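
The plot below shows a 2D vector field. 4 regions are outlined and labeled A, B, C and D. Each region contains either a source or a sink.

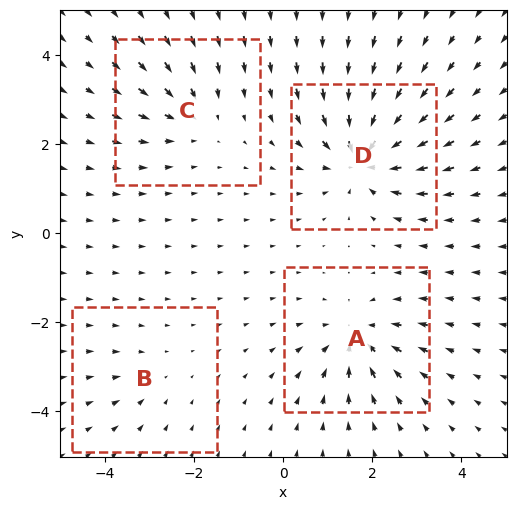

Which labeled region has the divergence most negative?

D

Divergence at each region's feature centre — A: about -5, B: about -2, C: about -4, D: about -7. Region D is most negative.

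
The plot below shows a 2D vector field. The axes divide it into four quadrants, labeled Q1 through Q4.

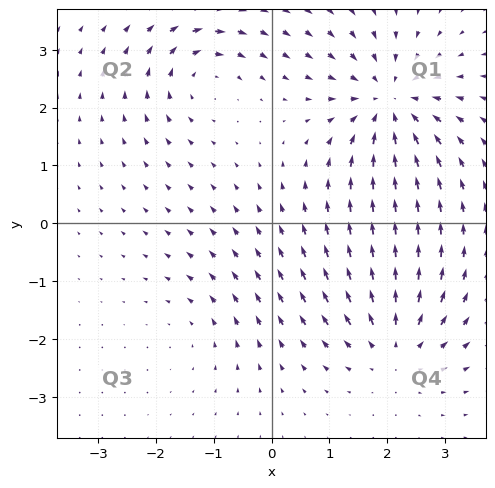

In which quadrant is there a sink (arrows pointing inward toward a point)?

The sink sits at approximately (2.0, 2.1), which lies in quadrant Q1. The divergence there is about -6, negative as expected for a sink.

Q1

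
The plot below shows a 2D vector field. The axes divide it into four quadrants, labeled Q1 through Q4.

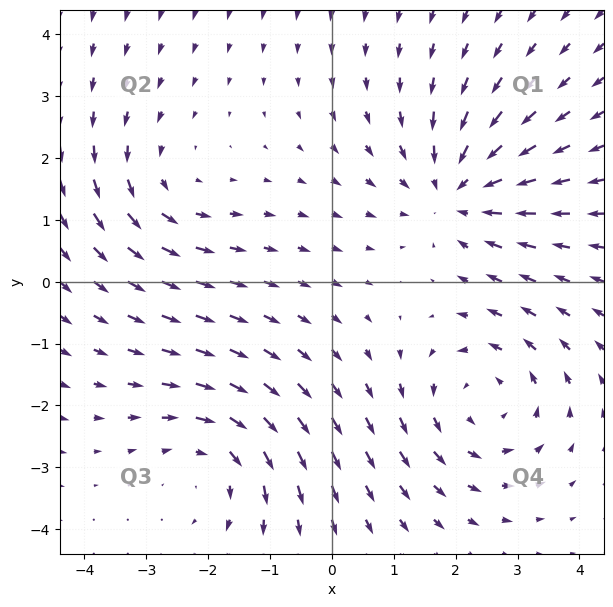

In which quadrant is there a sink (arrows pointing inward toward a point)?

Q1

The sink sits at approximately (2.0, 1.5), which lies in quadrant Q1. The divergence there is about -4, negative as expected for a sink.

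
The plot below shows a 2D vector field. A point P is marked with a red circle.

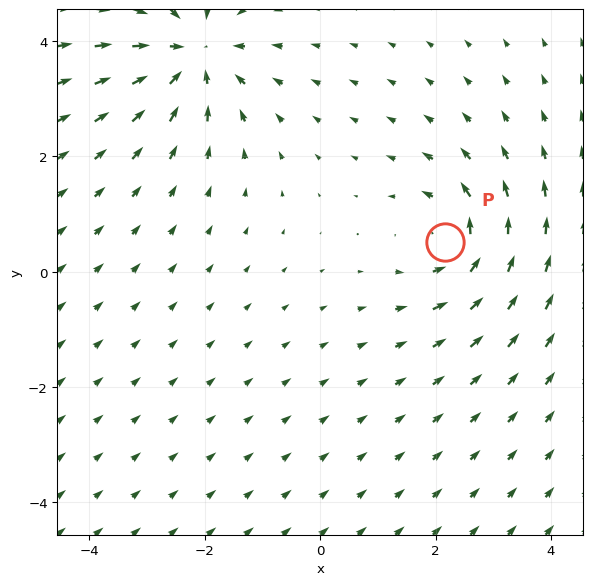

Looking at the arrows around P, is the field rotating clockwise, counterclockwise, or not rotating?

Near P at (2.2, 0.5) the arrows circulate counterclockwise. The curl (z-component) there is about +3; positive curl means counterclockwise rotation.

counterclockwise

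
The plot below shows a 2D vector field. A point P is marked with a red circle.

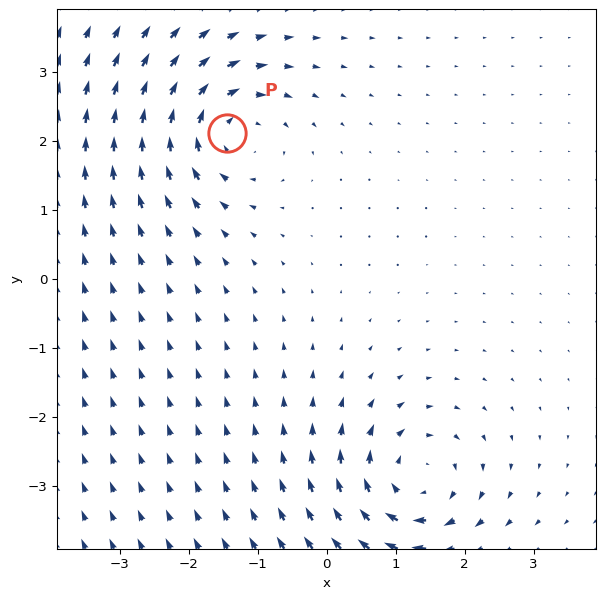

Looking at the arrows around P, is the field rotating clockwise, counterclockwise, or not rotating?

Near P at (-1.5, 2.1) the arrows circulate clockwise. The curl (z-component) there is about -6; negative curl means clockwise rotation.

clockwise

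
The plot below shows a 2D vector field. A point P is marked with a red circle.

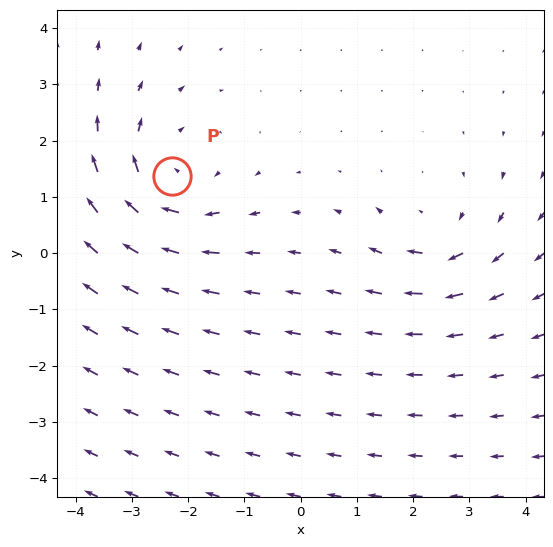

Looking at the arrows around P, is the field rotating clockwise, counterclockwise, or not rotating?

clockwise

Near P at (-2.3, 1.4) the arrows circulate clockwise. The curl (z-component) there is about -3; negative curl means clockwise rotation.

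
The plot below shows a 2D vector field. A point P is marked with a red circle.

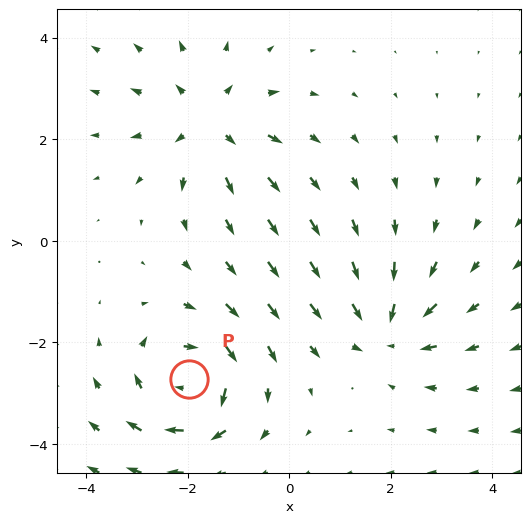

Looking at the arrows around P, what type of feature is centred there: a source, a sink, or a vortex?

vortex

At P (-2.0, -2.7) the arrows circulate clockwise. Divergence ≈0, curl about -5 — near-zero divergence with nonzero curl is a vortex.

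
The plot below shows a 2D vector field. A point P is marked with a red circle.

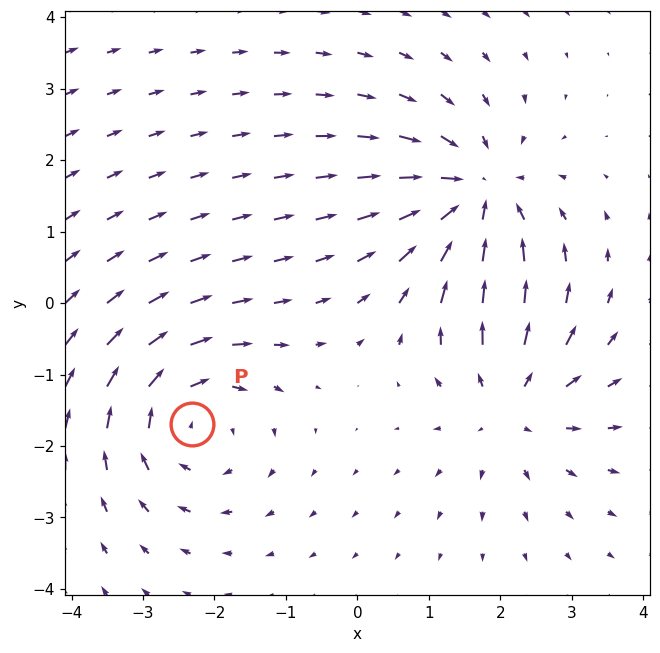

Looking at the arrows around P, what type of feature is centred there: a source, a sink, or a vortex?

At P (-2.3, -1.7) the arrows circulate clockwise. Divergence ≈0, curl about -4 — near-zero divergence with nonzero curl is a vortex.

vortex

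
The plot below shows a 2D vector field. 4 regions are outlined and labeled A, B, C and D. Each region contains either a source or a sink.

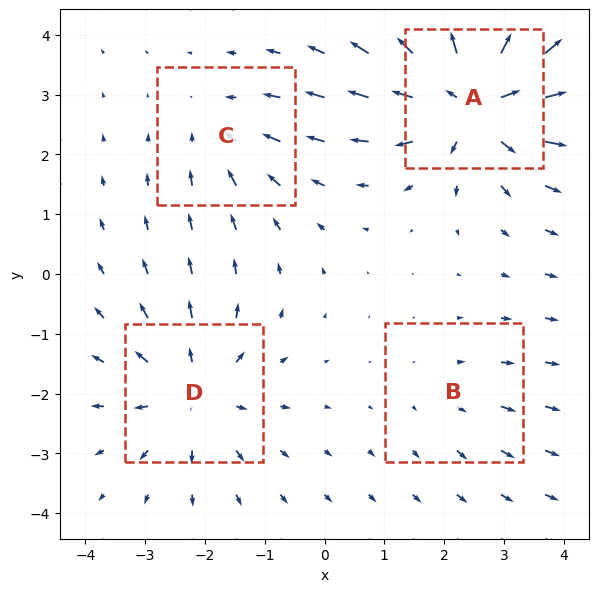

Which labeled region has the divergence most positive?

A

Divergence at each region's feature centre — A: about +7, B: about +2, C: about -3, D: about +5. Region A is most positive.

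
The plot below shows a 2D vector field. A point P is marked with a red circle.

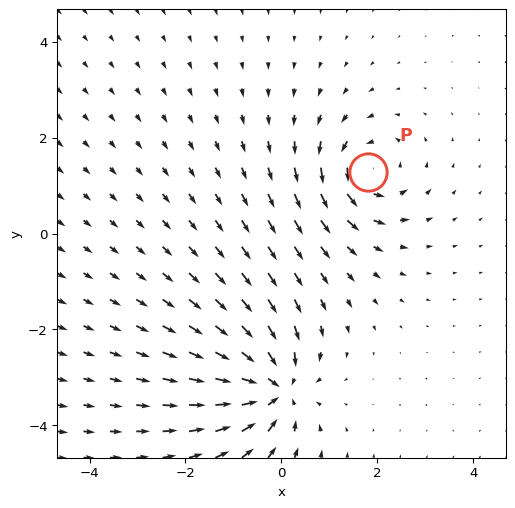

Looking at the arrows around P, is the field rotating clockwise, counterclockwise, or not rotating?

counterclockwise

Near P at (1.8, 1.3) the arrows circulate counterclockwise. The curl (z-component) there is about +5; positive curl means counterclockwise rotation.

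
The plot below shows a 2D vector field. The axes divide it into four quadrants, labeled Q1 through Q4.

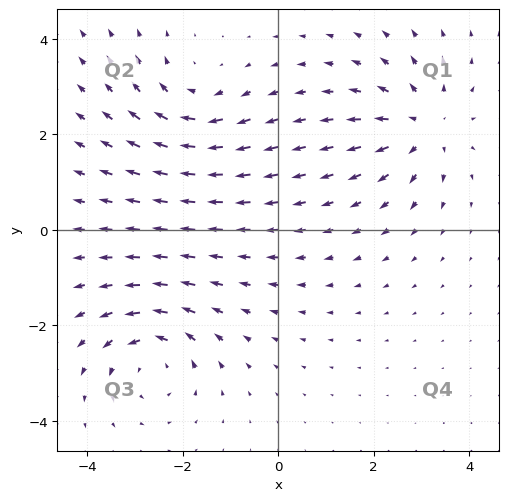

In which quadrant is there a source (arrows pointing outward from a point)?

Q1

The source sits at approximately (3.0, 2.2), which lies in quadrant Q1. The divergence there is about +5, positive as expected for a source.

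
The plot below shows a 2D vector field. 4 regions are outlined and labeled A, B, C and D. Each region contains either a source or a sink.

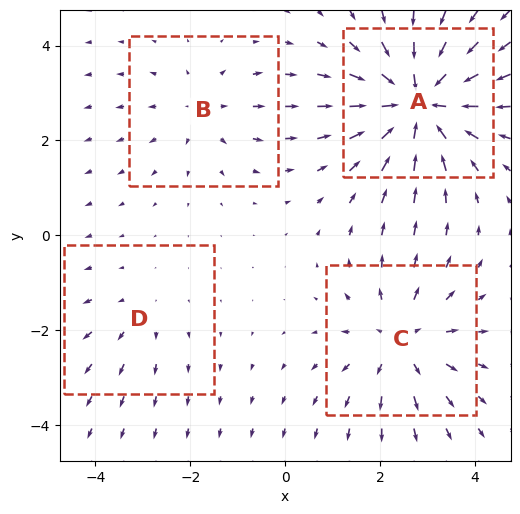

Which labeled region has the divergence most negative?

Divergence at each region's feature centre — A: about -6, B: about +3, C: about +4, D: about +2. Region A is most negative.

A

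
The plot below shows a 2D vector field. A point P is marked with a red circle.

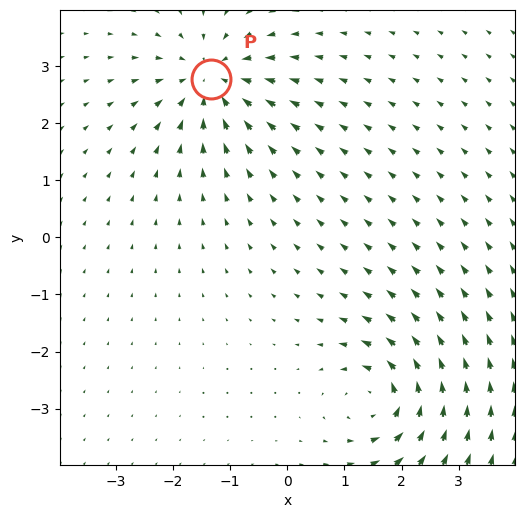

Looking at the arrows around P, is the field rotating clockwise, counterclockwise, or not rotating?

not rotating

Near P at (-1.3, 2.8) the arrows show no circulation. The curl there is ≈0.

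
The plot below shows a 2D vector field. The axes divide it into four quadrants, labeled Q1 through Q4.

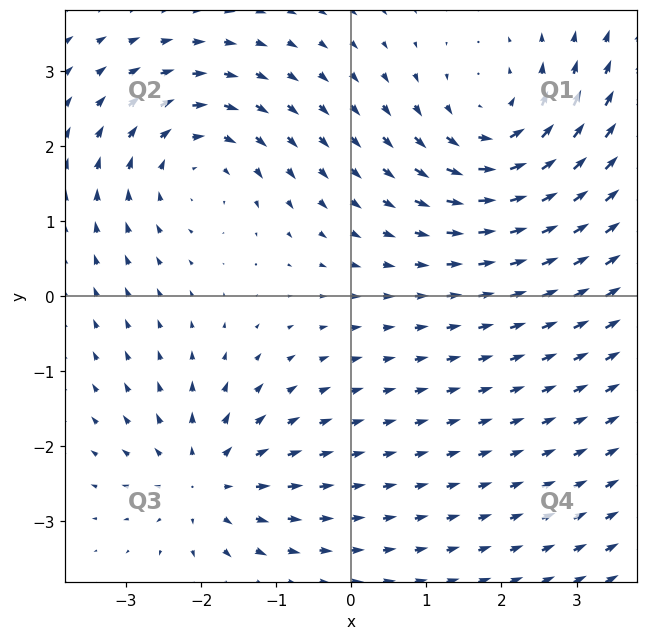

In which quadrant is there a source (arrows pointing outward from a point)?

The source sits at approximately (-1.9, -2.5), which lies in quadrant Q3. The divergence there is about +4, positive as expected for a source.

Q3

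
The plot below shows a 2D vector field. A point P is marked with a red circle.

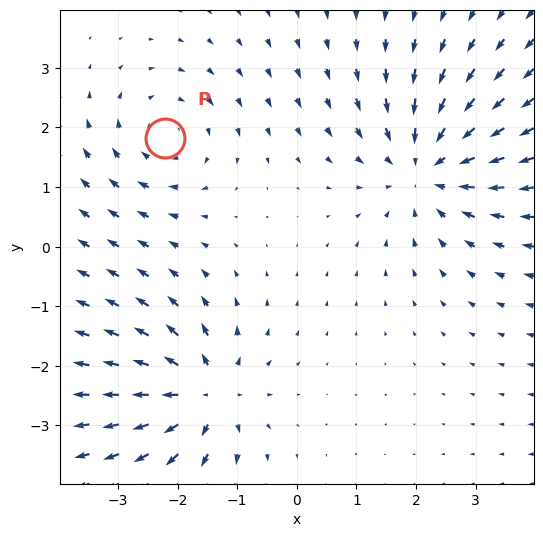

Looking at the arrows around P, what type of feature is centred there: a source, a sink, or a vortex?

At P (-2.2, 1.8) the arrows circulate clockwise. Divergence ≈0, curl about -3 — near-zero divergence with nonzero curl is a vortex.

vortex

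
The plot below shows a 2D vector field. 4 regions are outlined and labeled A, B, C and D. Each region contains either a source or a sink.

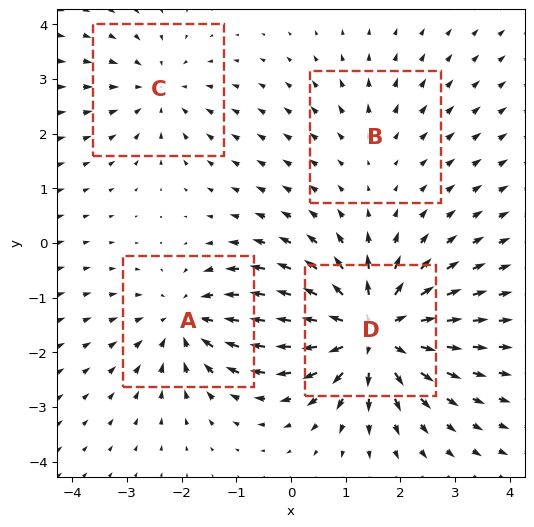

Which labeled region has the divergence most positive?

Divergence at each region's feature centre — A: about -5, B: about +2, C: about -3, D: about +7. Region D is most positive.

D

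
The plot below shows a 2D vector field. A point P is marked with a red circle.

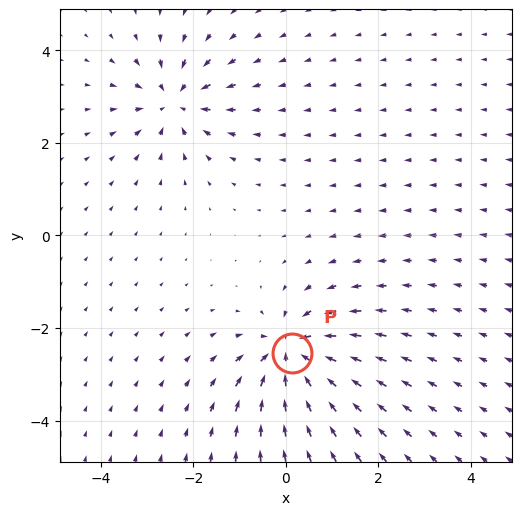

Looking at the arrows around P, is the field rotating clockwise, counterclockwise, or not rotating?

not rotating

Near P at (0.1, -2.6) the arrows show no circulation. The curl there is ≈0.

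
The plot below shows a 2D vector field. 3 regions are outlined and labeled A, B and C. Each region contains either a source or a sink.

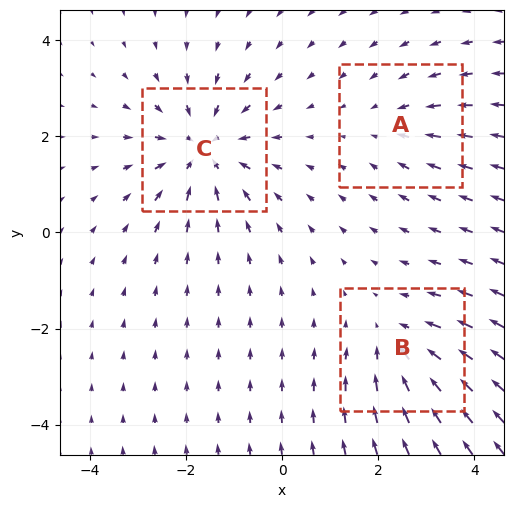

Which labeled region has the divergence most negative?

C

Divergence at each region's feature centre — A: about -2, B: about -3, C: about -4. Region C is most negative.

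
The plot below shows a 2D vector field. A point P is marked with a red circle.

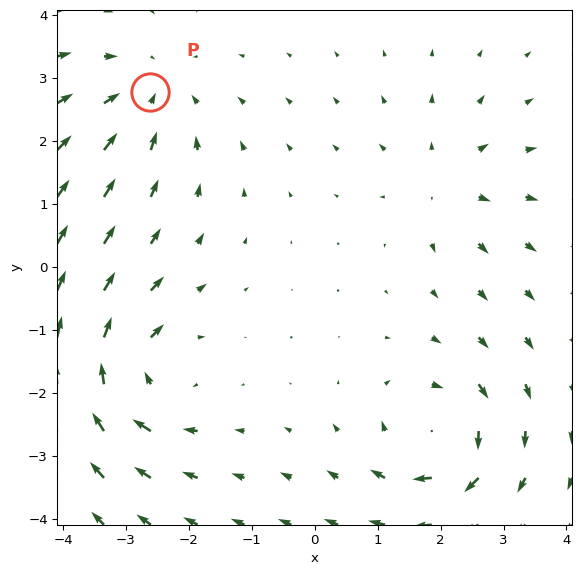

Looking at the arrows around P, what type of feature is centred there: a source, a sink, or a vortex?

sink

At P (-2.6, 2.8) the arrows converge inward. Divergence about -3, curl ≈0 — negative divergence with near-zero curl is a sink.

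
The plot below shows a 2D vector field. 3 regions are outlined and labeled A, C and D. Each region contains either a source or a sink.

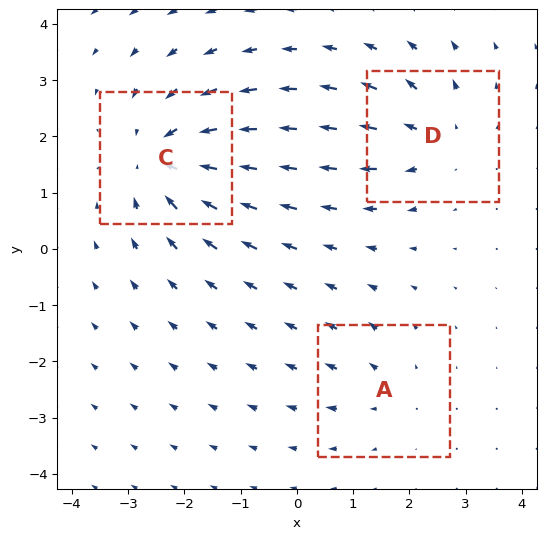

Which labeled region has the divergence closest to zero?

A

Divergence at each region's feature centre — A: about +2, C: about -5, D: about +3. Region A is closest to zero.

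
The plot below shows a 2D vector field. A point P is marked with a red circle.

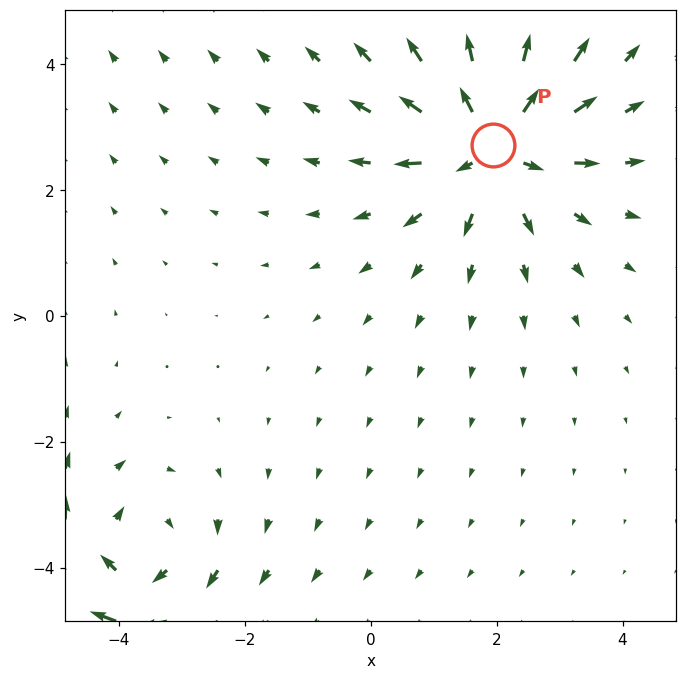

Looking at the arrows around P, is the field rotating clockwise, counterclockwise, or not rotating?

not rotating

Near P at (1.9, 2.7) the arrows show no circulation. The curl there is ≈0.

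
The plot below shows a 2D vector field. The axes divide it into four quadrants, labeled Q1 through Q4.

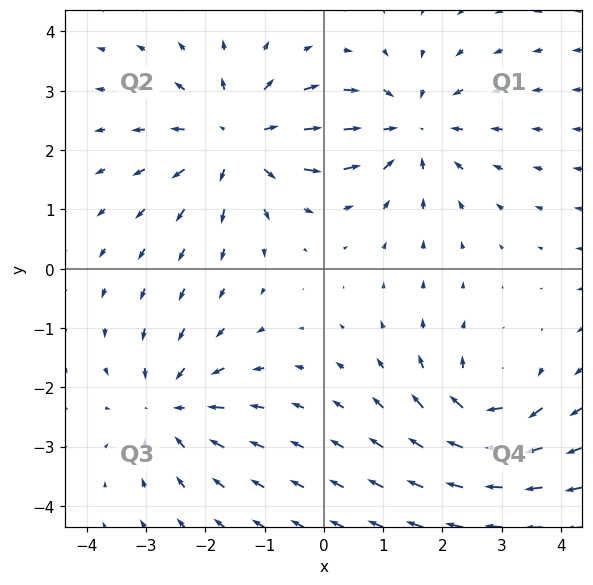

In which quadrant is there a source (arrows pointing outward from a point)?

Q2

The source sits at approximately (-1.4, 2.2), which lies in quadrant Q2. The divergence there is about +4, positive as expected for a source.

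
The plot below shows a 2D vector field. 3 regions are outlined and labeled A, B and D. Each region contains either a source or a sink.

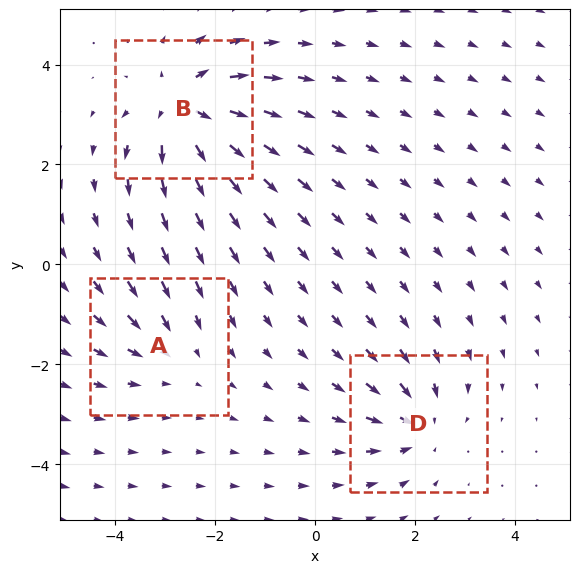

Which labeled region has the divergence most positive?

B

Divergence at each region's feature centre — A: about -2, B: about +5, D: about -4. Region B is most positive.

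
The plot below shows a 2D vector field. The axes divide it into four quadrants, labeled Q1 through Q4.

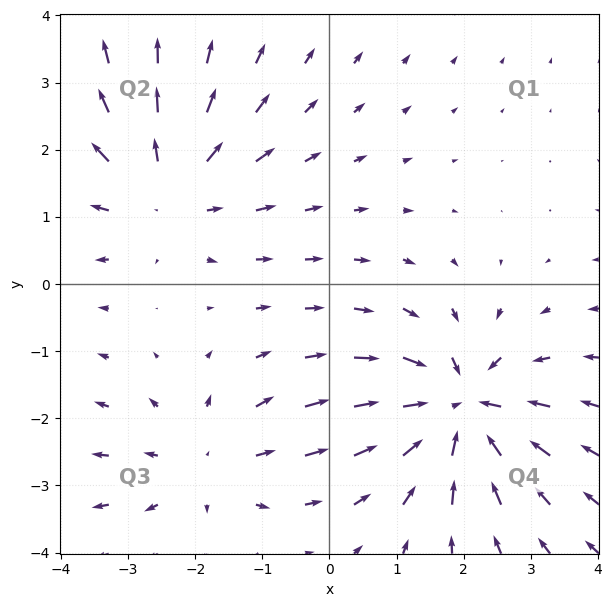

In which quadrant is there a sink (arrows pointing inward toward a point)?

Q4

The sink sits at approximately (1.9, -1.8), which lies in quadrant Q4. The divergence there is about -6, negative as expected for a sink.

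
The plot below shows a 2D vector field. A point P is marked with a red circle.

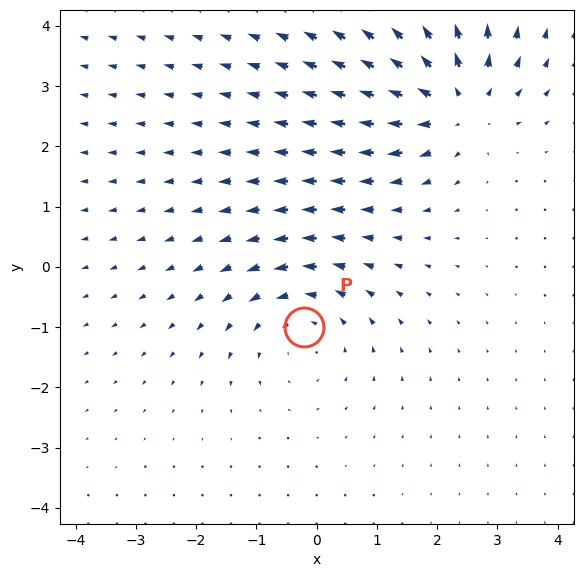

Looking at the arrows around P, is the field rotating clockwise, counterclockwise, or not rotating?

counterclockwise

Near P at (-0.2, -1.0) the arrows circulate counterclockwise. The curl (z-component) there is about +3; positive curl means counterclockwise rotation.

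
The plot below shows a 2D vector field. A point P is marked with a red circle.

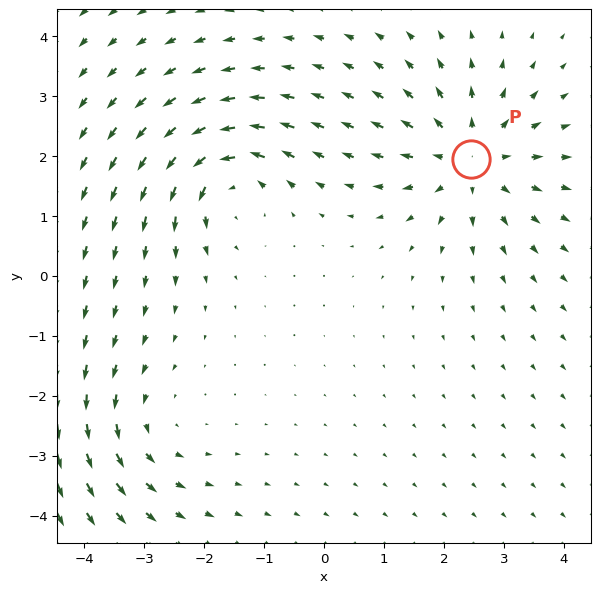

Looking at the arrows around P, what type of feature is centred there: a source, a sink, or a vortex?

source

At P (2.5, 1.9) the arrows spread outward. Divergence about +4, curl ≈0 — positive divergence with near-zero curl is a source.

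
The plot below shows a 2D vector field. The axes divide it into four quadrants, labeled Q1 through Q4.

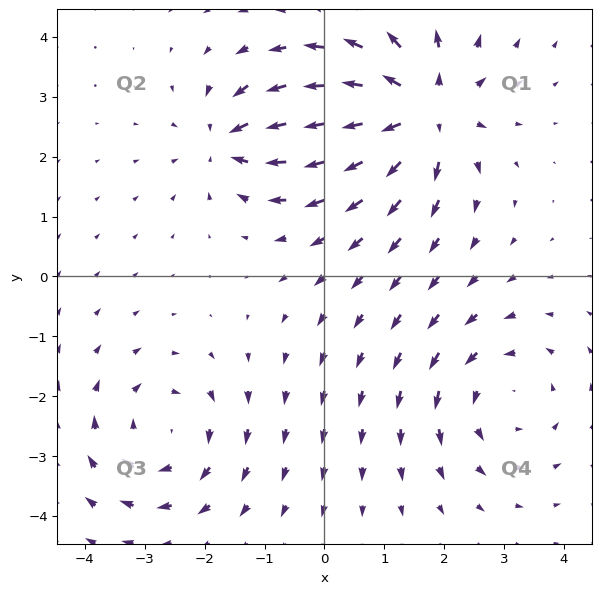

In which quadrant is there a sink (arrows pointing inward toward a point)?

The sink sits at approximately (-1.6, 2.3), which lies in quadrant Q2. The divergence there is about -4, negative as expected for a sink.

Q2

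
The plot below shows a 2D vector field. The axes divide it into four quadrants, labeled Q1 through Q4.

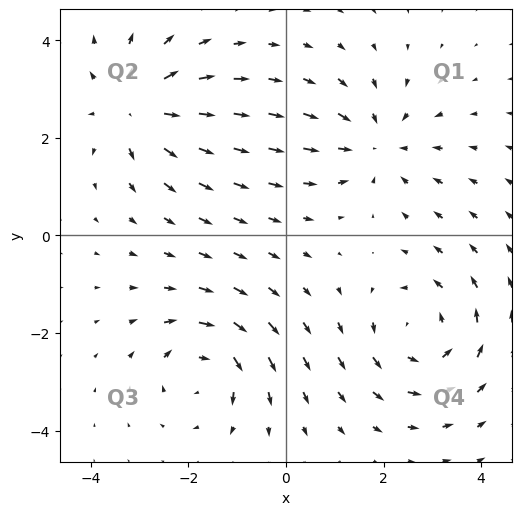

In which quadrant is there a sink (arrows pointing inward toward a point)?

Q1

The sink sits at approximately (1.9, 1.9), which lies in quadrant Q1. The divergence there is about -4, negative as expected for a sink.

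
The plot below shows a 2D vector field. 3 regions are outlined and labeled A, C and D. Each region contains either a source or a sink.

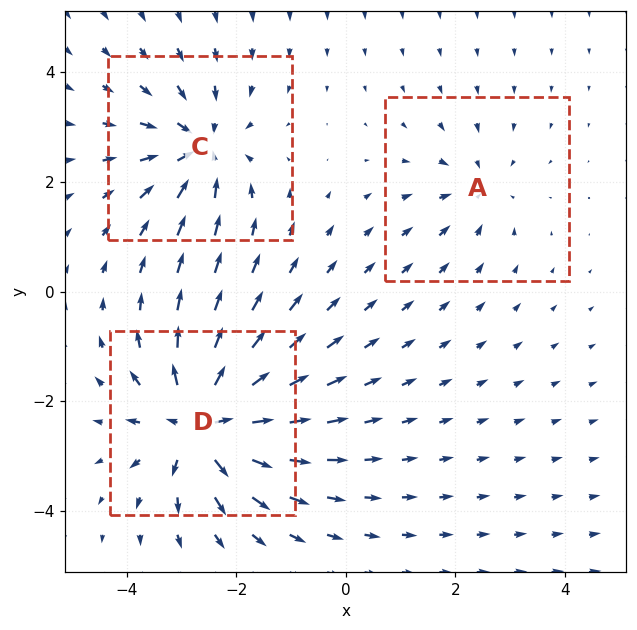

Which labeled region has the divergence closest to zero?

A

Divergence at each region's feature centre — A: about -2, C: about -4, D: about +6. Region A is closest to zero.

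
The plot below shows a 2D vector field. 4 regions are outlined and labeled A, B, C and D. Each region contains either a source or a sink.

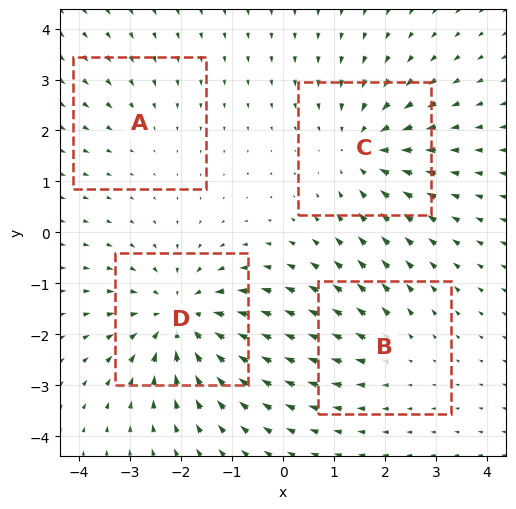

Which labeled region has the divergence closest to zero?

Divergence at each region's feature centre — A: about -2, B: about +3, C: about -5, D: about -6. Region A is closest to zero.

A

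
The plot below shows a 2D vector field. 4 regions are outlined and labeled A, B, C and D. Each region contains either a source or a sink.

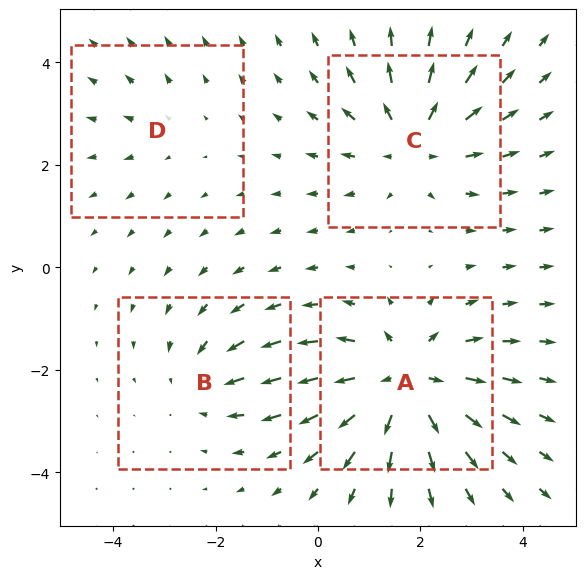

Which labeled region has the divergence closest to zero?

D

Divergence at each region's feature centre — A: about +6, B: about -3, C: about +5, D: about +2. Region D is closest to zero.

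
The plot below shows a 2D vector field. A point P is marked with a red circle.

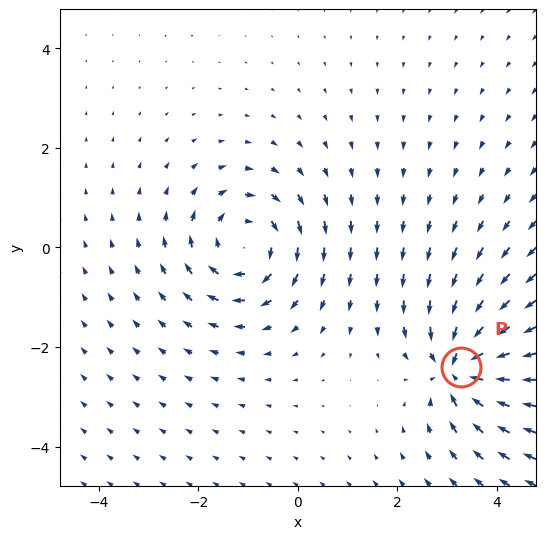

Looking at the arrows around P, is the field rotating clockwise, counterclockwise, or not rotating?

not rotating

Near P at (3.3, -2.4) the arrows show no circulation. The curl there is ≈0.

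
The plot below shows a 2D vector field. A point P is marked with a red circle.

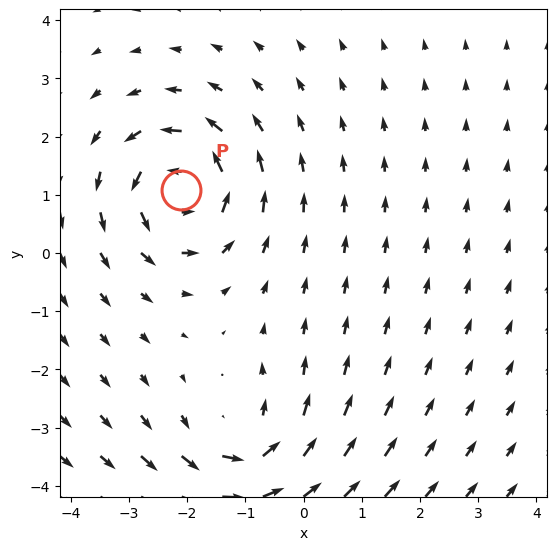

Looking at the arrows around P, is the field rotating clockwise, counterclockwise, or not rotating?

counterclockwise

Near P at (-2.1, 1.1) the arrows circulate counterclockwise. The curl (z-component) there is about +5; positive curl means counterclockwise rotation.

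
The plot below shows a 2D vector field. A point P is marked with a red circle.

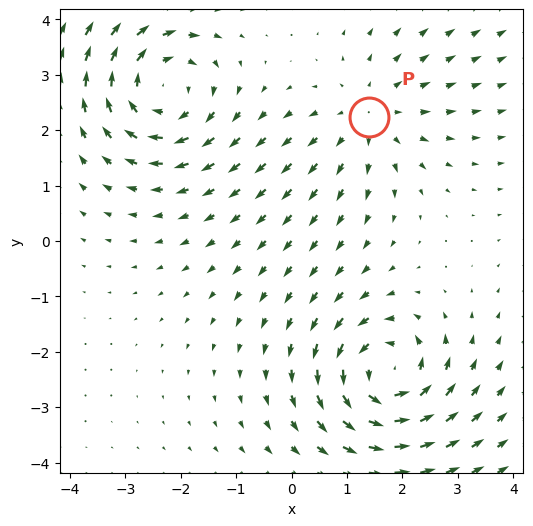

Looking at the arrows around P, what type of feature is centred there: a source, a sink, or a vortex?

At P (1.4, 2.2) the arrows spread outward. Divergence about +3, curl ≈0 — positive divergence with near-zero curl is a source.

source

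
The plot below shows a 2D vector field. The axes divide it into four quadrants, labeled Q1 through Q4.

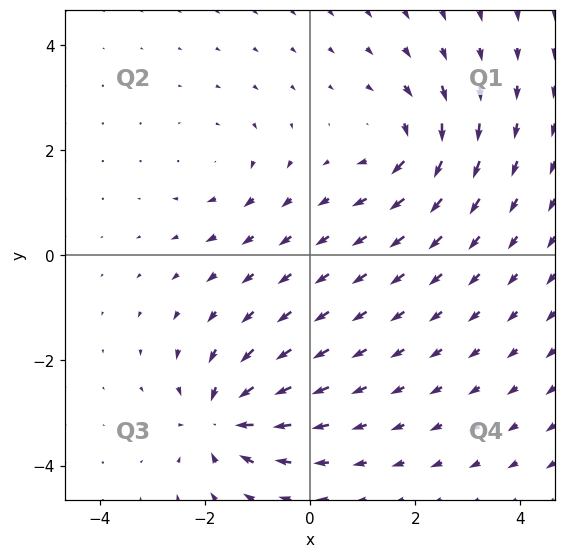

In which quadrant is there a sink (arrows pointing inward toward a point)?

Q3

The sink sits at approximately (-1.6, -3.1), which lies in quadrant Q3. The divergence there is about -6, negative as expected for a sink.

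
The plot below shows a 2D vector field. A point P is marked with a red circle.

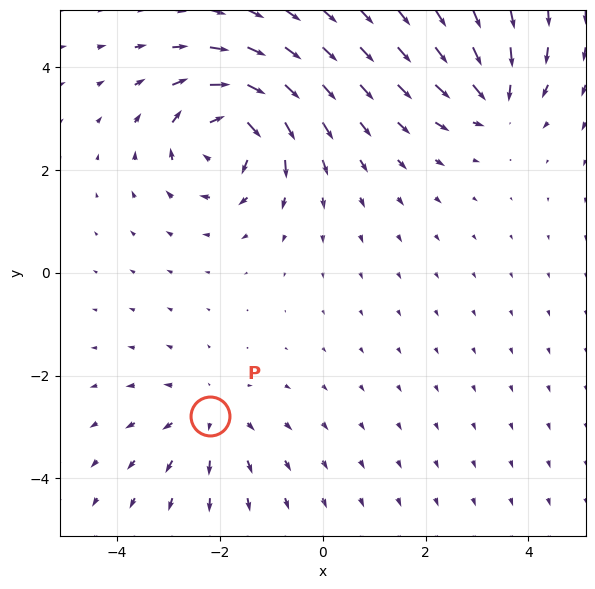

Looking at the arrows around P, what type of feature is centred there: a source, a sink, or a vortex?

source

At P (-2.2, -2.8) the arrows spread outward. Divergence about +2, curl ≈0 — positive divergence with near-zero curl is a source.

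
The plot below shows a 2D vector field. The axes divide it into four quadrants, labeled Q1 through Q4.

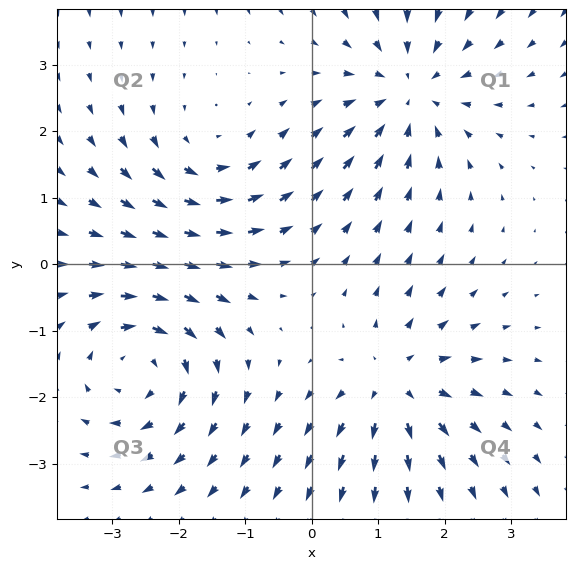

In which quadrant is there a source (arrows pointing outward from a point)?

Q4

The source sits at approximately (1.3, -1.8), which lies in quadrant Q4. The divergence there is about +5, positive as expected for a source.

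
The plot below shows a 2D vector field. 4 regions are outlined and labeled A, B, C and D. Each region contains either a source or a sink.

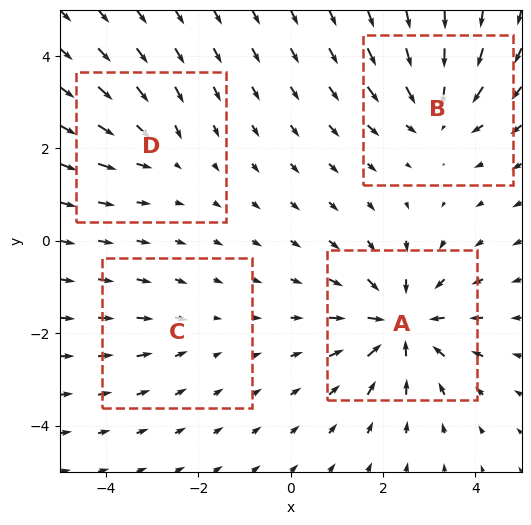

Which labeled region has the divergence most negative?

Divergence at each region's feature centre — A: about -7, B: about -5, C: about -2, D: about -3. Region A is most negative.

A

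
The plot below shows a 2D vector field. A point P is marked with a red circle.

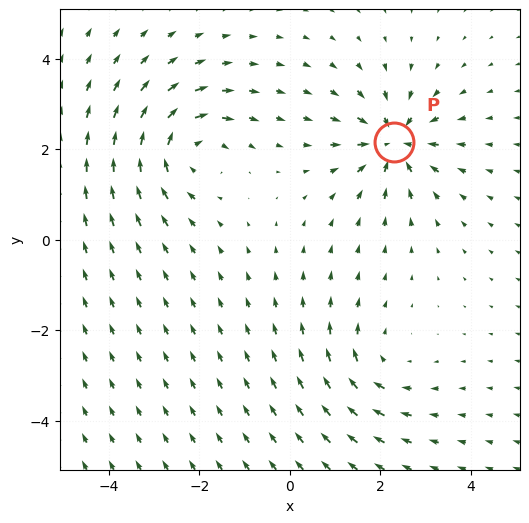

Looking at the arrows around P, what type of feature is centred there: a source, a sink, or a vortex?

At P (2.3, 2.2) the arrows converge inward. Divergence about -6, curl ≈0 — negative divergence with near-zero curl is a sink.

sink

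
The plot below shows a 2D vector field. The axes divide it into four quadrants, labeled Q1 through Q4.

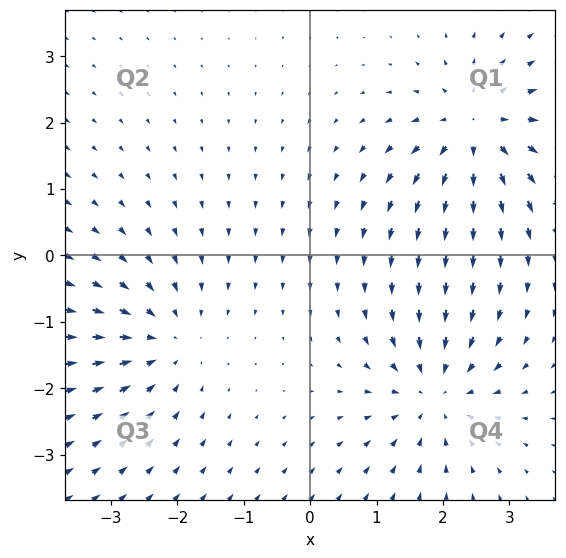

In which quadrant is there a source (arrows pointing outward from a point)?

The source sits at approximately (2.5, 1.9), which lies in quadrant Q1. The divergence there is about +6, positive as expected for a source.

Q1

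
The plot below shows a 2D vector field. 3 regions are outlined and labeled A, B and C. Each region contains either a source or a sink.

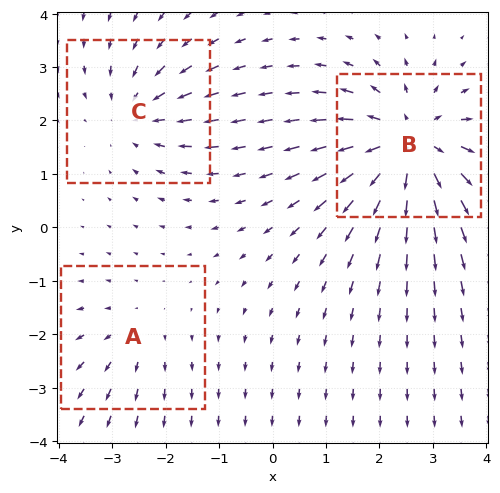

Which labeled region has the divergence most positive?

Divergence at each region's feature centre — A: about +2, B: about +5, C: about -3. Region B is most positive.

B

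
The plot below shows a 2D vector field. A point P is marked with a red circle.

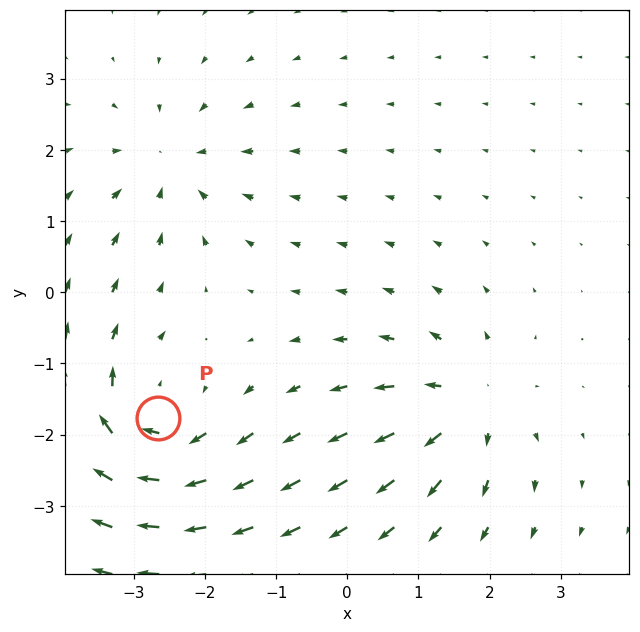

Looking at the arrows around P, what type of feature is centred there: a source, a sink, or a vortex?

vortex

At P (-2.7, -1.8) the arrows circulate clockwise. Divergence ≈0, curl about -5 — near-zero divergence with nonzero curl is a vortex.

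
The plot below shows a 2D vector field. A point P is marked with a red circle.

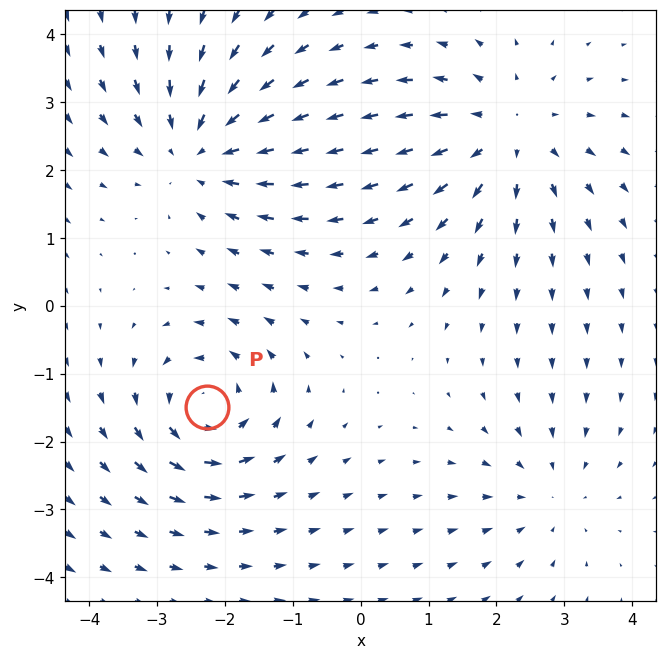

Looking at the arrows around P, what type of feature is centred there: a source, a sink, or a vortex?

vortex

At P (-2.3, -1.5) the arrows circulate counterclockwise. Divergence ≈0, curl about +5 — near-zero divergence with nonzero curl is a vortex.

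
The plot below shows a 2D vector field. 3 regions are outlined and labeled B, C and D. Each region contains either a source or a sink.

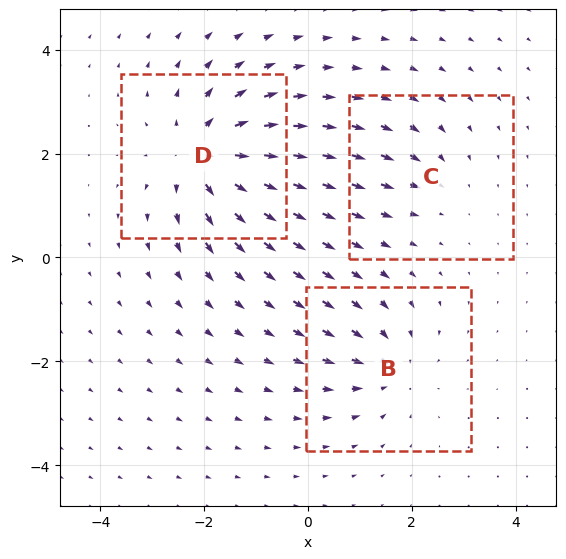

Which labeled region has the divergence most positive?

D

Divergence at each region's feature centre — B: about -3, C: about -2, D: about +5. Region D is most positive.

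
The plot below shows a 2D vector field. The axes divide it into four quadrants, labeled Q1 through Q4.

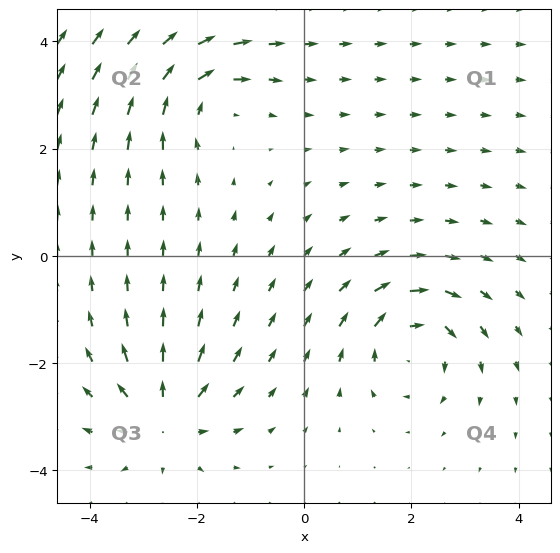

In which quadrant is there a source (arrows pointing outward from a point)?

Q3

The source sits at approximately (-2.6, -3.0), which lies in quadrant Q3. The divergence there is about +6, positive as expected for a source.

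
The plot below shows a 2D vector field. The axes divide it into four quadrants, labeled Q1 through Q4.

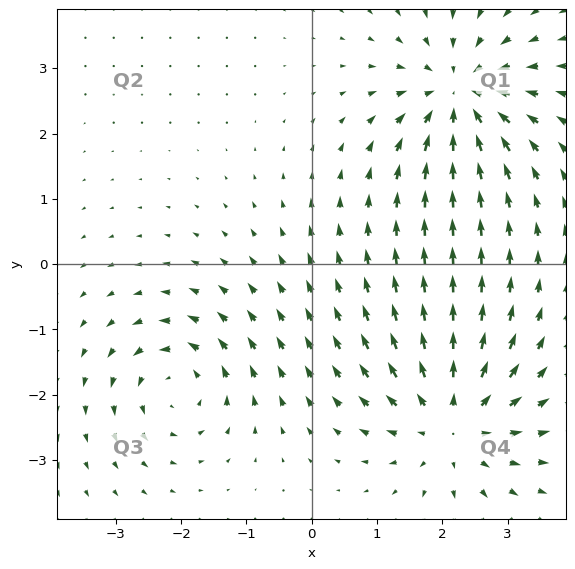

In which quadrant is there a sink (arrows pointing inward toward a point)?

Q1

The sink sits at approximately (2.3, 2.6), which lies in quadrant Q1. The divergence there is about -6, negative as expected for a sink.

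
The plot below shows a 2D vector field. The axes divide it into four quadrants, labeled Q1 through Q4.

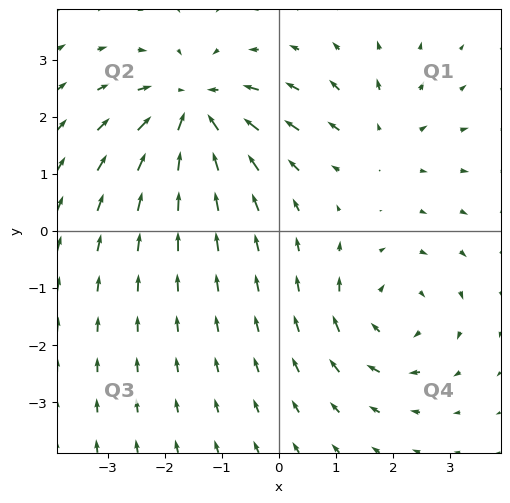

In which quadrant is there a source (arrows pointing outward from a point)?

The source sits at approximately (1.8, 1.6), which lies in quadrant Q1. The divergence there is about +3, positive as expected for a source.

Q1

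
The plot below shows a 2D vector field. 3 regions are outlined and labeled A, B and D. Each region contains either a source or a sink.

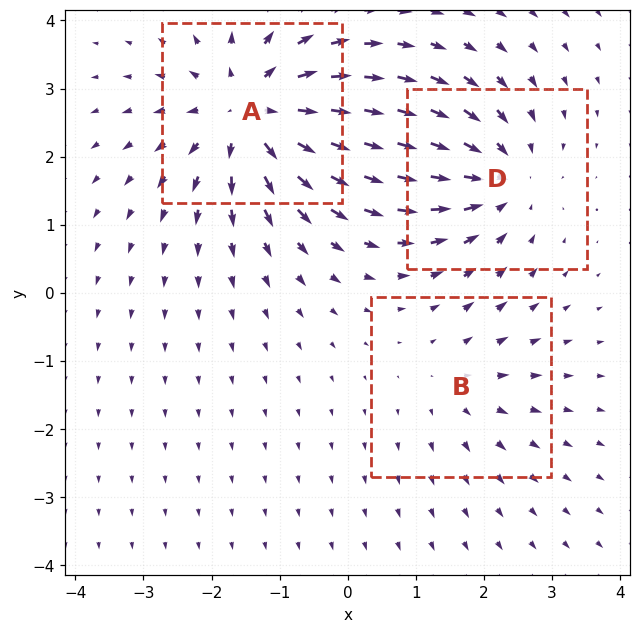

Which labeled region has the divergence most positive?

Divergence at each region's feature centre — A: about +5, B: about +2, D: about -4. Region A is most positive.

A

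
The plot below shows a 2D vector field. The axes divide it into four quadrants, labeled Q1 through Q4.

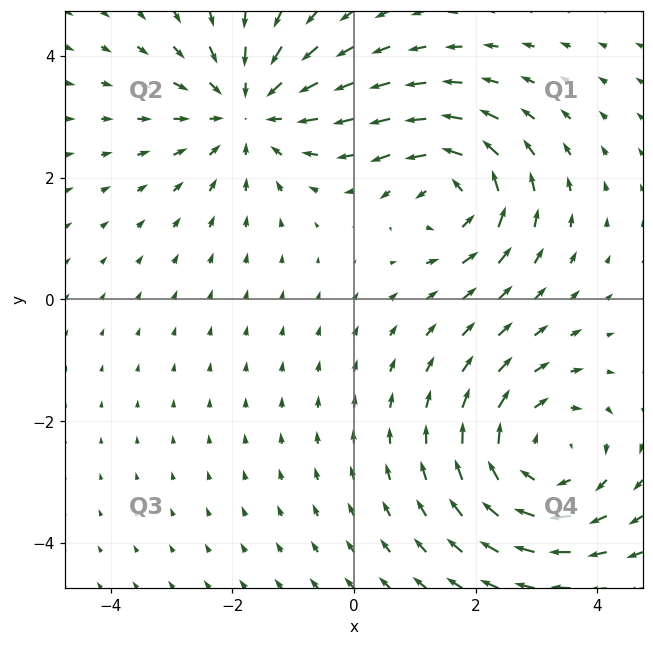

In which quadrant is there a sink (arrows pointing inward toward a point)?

Q2

The sink sits at approximately (-1.7, 3.1), which lies in quadrant Q2. The divergence there is about -4, negative as expected for a sink.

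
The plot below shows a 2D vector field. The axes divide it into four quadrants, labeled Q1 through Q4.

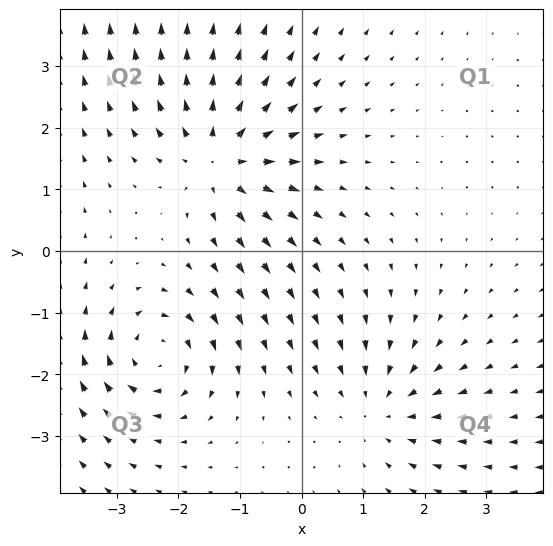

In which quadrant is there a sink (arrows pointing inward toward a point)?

Q4

The sink sits at approximately (1.3, -2.5), which lies in quadrant Q4. The divergence there is about -3, negative as expected for a sink.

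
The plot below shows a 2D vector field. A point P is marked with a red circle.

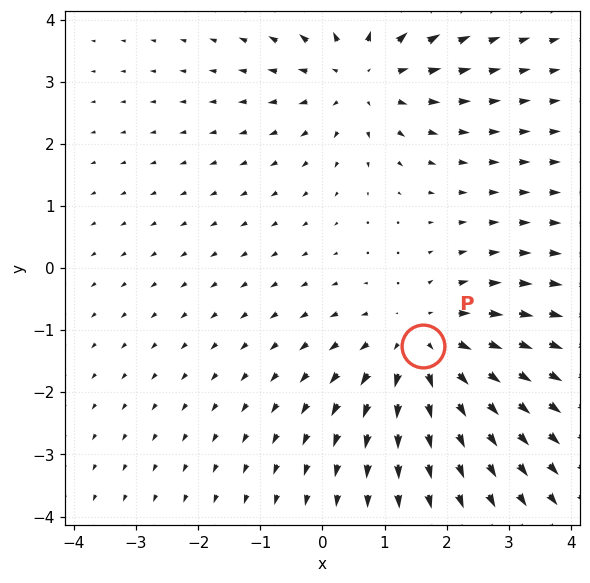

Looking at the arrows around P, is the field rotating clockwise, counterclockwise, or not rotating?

not rotating

Near P at (1.6, -1.3) the arrows show no circulation. The curl there is ≈0.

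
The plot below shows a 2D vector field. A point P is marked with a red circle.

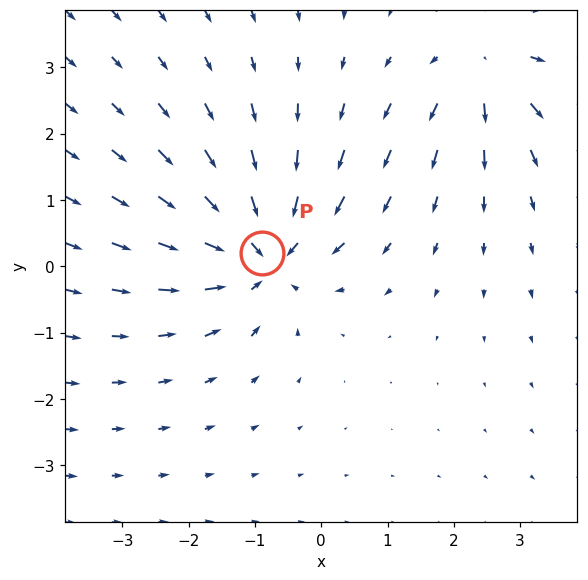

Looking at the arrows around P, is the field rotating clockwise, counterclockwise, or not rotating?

Near P at (-0.9, 0.2) the arrows show no circulation. The curl there is ≈0.

not rotating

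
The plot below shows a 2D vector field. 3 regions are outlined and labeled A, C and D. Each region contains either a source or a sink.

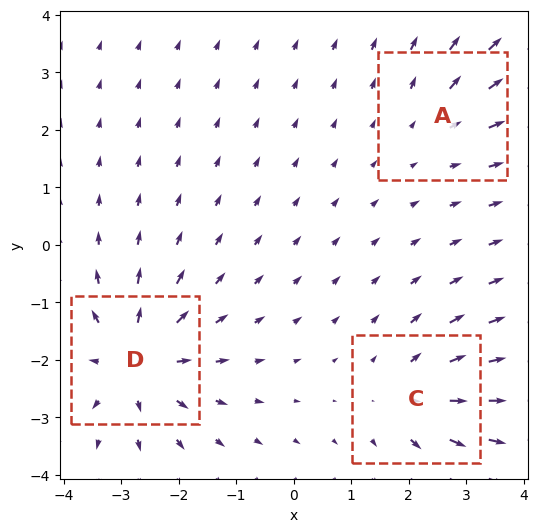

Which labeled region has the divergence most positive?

Divergence at each region's feature centre — A: about +2, C: about +3, D: about +5. Region D is most positive.

D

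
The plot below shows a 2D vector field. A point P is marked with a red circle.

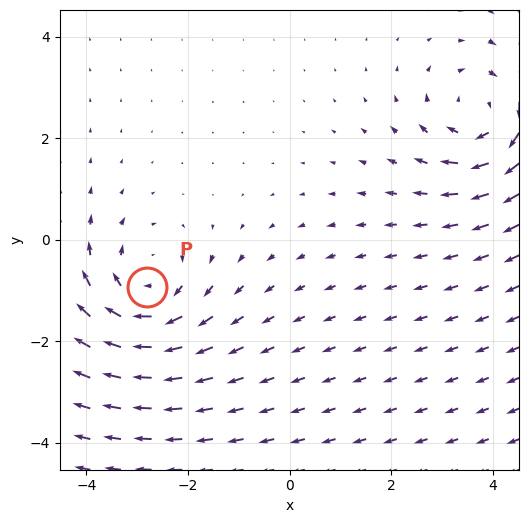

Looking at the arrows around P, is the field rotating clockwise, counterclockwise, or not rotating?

clockwise

Near P at (-2.8, -0.9) the arrows circulate clockwise. The curl (z-component) there is about -3; negative curl means clockwise rotation.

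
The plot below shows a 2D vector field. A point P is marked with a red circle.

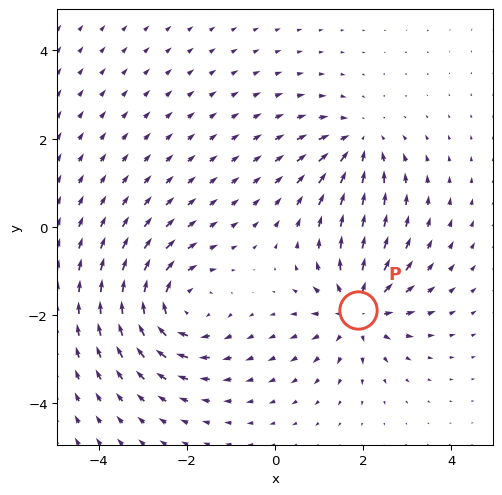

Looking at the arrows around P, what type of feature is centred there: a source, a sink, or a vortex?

source

At P (1.9, -1.9) the arrows spread outward. Divergence about +5, curl ≈0 — positive divergence with near-zero curl is a source.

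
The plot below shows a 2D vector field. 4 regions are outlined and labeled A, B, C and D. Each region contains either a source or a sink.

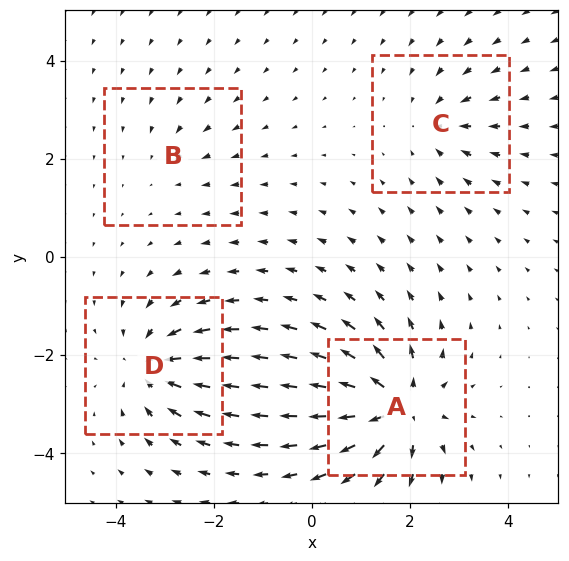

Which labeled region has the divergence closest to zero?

B

Divergence at each region's feature centre — A: about +9, B: about -2, C: about -4, D: about -6. Region B is closest to zero.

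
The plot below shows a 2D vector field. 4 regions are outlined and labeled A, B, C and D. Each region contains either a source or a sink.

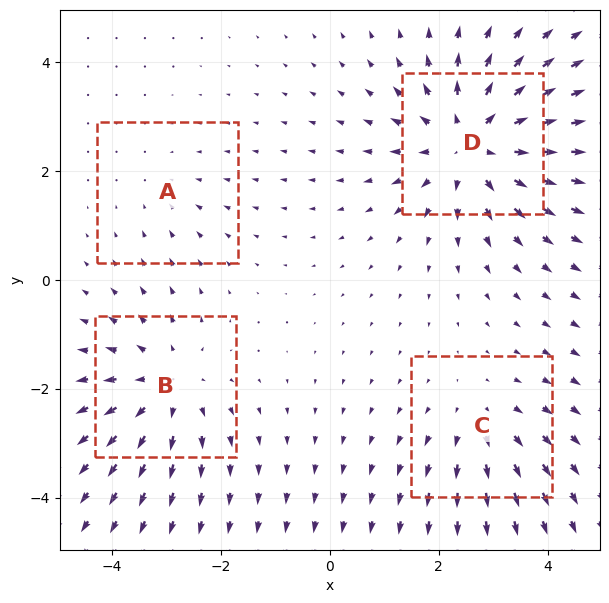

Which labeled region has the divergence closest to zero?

A

Divergence at each region's feature centre — A: about -2, B: about +4, C: about +3, D: about +6. Region A is closest to zero.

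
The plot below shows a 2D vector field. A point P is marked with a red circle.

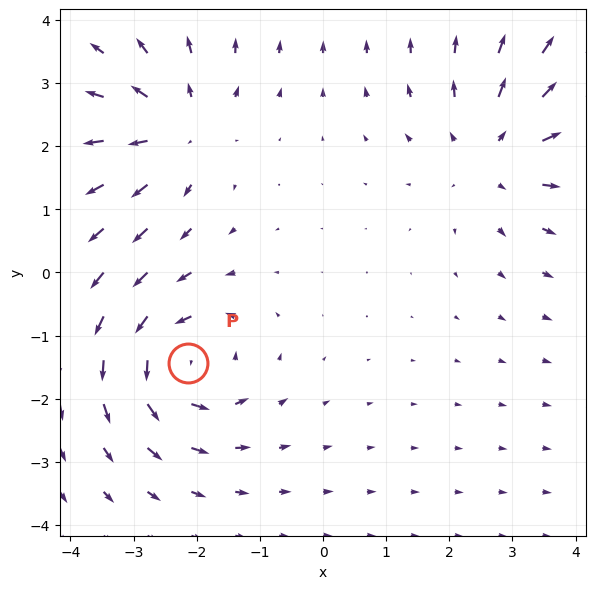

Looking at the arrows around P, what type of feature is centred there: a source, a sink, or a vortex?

At P (-2.1, -1.4) the arrows circulate counterclockwise. Divergence ≈0, curl about +5 — near-zero divergence with nonzero curl is a vortex.

vortex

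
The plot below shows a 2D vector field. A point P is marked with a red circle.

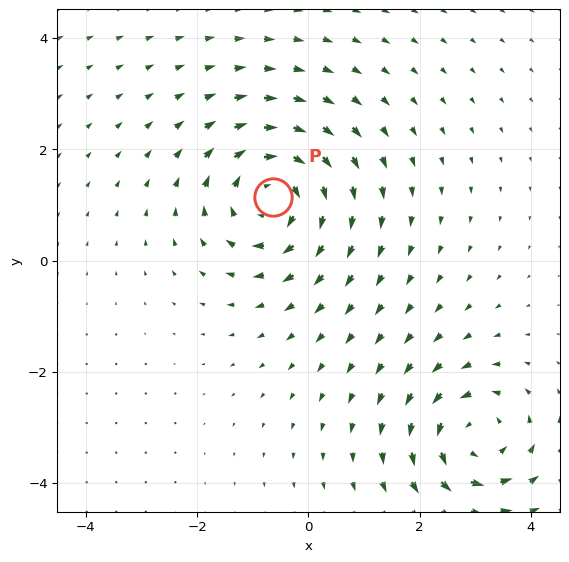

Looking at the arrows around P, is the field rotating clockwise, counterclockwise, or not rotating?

Near P at (-0.6, 1.1) the arrows circulate clockwise. The curl (z-component) there is about -3; negative curl means clockwise rotation.

clockwise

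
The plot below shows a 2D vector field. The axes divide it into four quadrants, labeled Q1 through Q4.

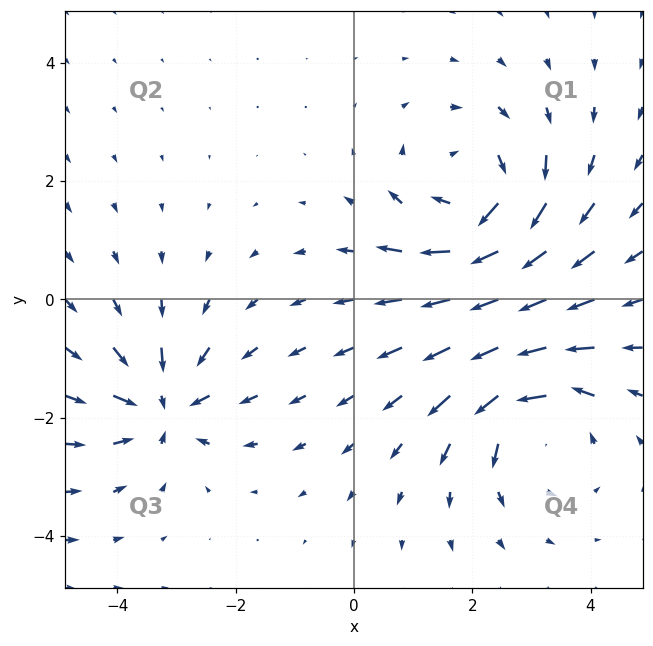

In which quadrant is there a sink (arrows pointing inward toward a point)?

The sink sits at approximately (-3.2, -1.8), which lies in quadrant Q3. The divergence there is about -4, negative as expected for a sink.

Q3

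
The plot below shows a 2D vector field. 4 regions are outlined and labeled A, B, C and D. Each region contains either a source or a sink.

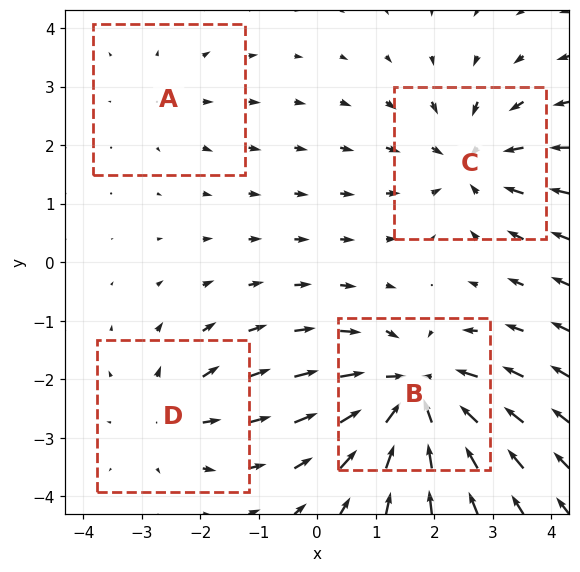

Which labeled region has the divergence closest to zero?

Divergence at each region's feature centre — A: about +2, B: about -7, C: about -5, D: about +3. Region A is closest to zero.

A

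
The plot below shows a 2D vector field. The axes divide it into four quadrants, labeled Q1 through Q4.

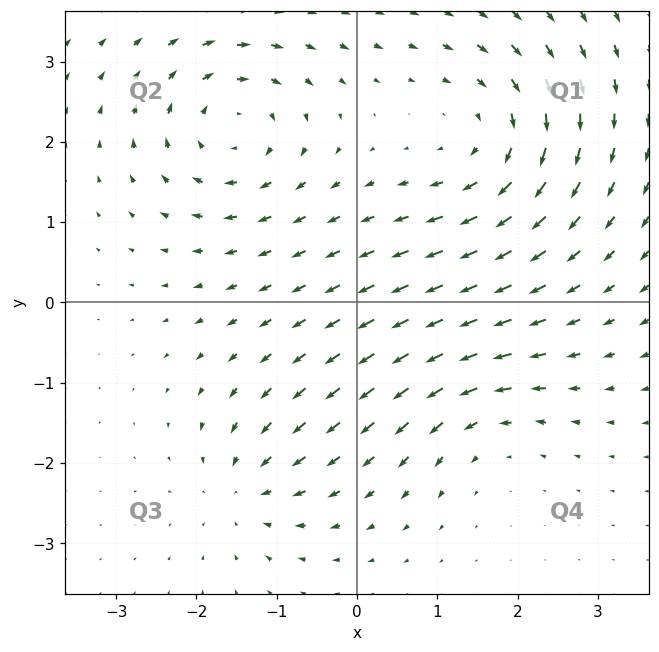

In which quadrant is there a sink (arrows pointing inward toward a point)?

Q3

The sink sits at approximately (-1.4, -2.3), which lies in quadrant Q3. The divergence there is about -4, negative as expected for a sink.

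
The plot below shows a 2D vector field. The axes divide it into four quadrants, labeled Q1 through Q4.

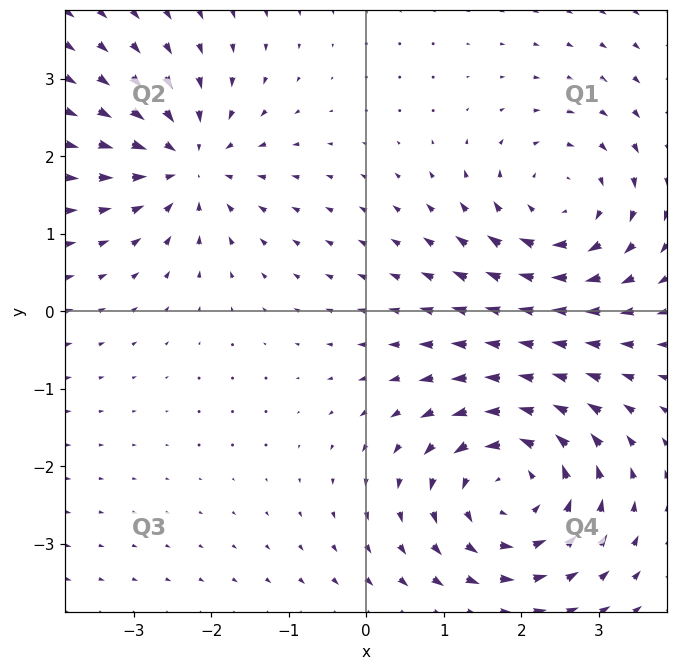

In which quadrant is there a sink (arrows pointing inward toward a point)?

Q2

The sink sits at approximately (-2.3, 1.9), which lies in quadrant Q2. The divergence there is about -4, negative as expected for a sink.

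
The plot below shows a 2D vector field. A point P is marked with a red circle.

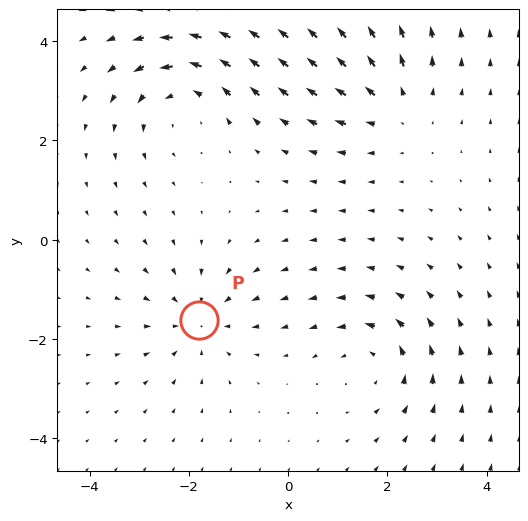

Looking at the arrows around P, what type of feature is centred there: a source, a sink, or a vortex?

sink

At P (-1.8, -1.6) the arrows converge inward. Divergence about -3, curl ≈0 — negative divergence with near-zero curl is a sink.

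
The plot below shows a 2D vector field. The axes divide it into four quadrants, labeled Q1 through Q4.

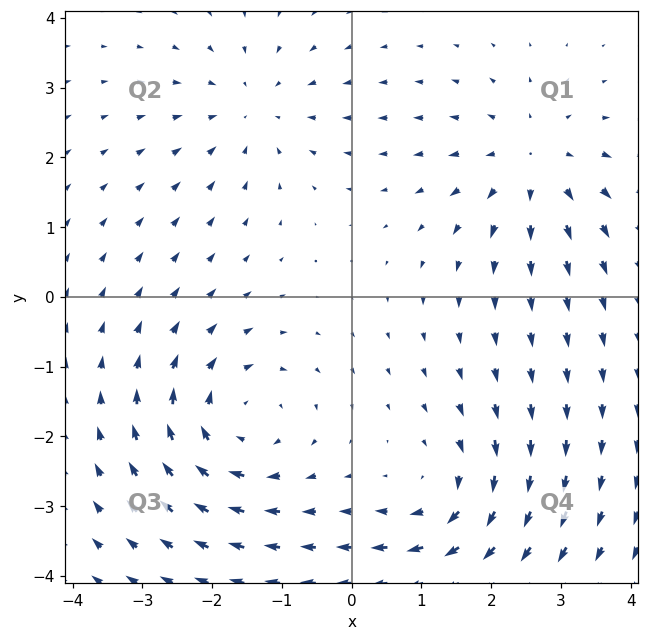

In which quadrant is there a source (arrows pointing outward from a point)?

The source sits at approximately (2.6, 1.9), which lies in quadrant Q1. The divergence there is about +3, positive as expected for a source.

Q1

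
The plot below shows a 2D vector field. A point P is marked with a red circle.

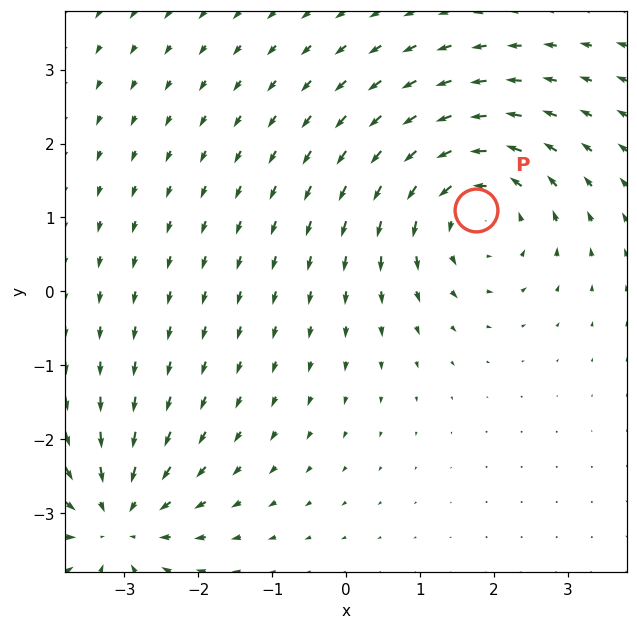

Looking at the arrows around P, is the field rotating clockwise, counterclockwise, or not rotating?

Near P at (1.8, 1.1) the arrows circulate counterclockwise. The curl (z-component) there is about +4; positive curl means counterclockwise rotation.

counterclockwise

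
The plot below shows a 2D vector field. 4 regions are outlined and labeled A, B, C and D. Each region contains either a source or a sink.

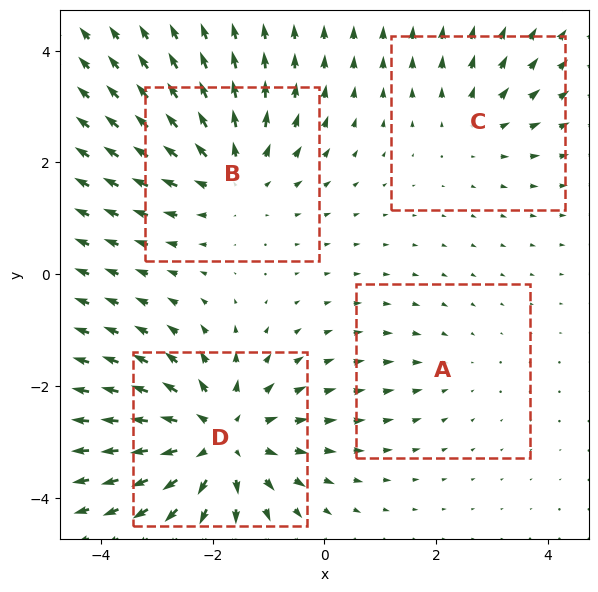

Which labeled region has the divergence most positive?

Divergence at each region's feature centre — A: about -2, B: about +5, C: about +3, D: about +7. Region D is most positive.

D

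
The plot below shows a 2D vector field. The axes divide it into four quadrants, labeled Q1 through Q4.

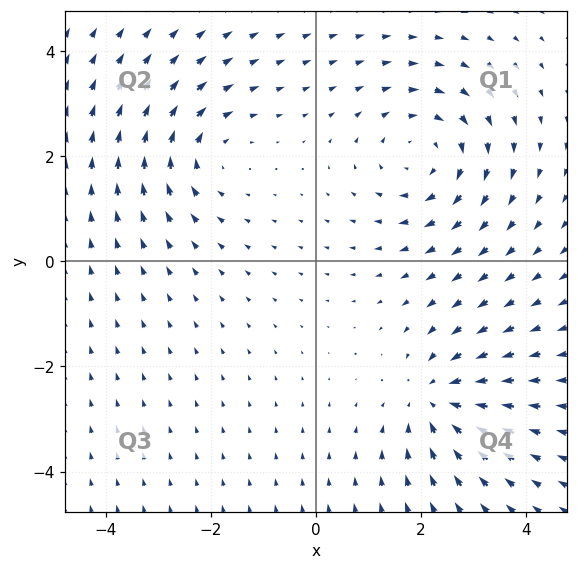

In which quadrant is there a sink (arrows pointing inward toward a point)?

Q4

The sink sits at approximately (2.3, -2.6), which lies in quadrant Q4. The divergence there is about -4, negative as expected for a sink.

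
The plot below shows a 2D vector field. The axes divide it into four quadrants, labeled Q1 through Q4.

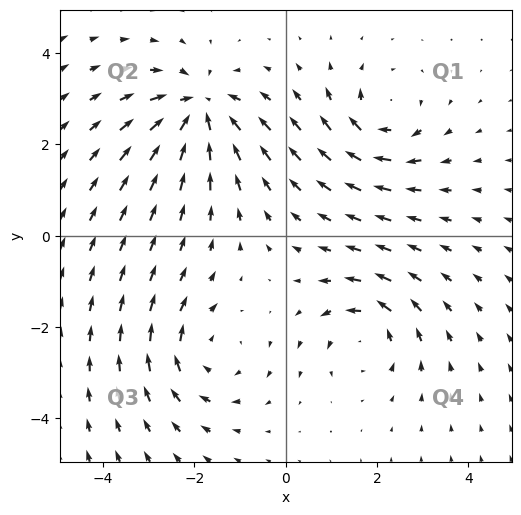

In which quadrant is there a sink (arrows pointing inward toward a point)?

The sink sits at approximately (-1.9, 2.8), which lies in quadrant Q2. The divergence there is about -4, negative as expected for a sink.

Q2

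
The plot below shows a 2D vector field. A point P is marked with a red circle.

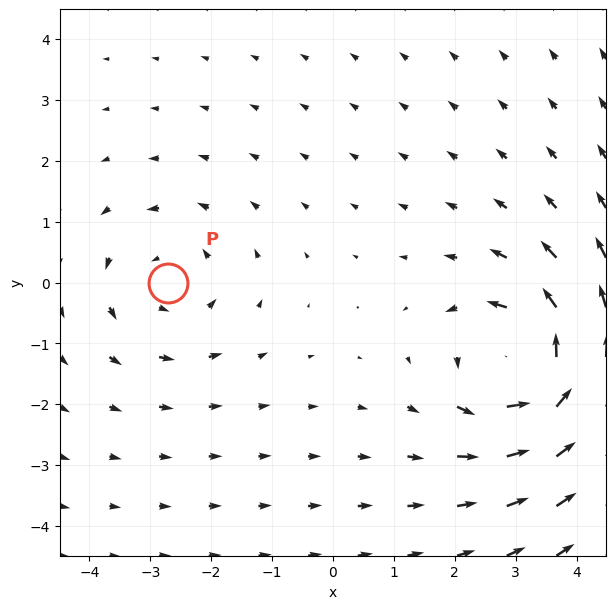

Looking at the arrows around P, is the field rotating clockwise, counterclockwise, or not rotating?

Near P at (-2.7, -0.0) the arrows circulate counterclockwise. The curl (z-component) there is about +2; positive curl means counterclockwise rotation.

counterclockwise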